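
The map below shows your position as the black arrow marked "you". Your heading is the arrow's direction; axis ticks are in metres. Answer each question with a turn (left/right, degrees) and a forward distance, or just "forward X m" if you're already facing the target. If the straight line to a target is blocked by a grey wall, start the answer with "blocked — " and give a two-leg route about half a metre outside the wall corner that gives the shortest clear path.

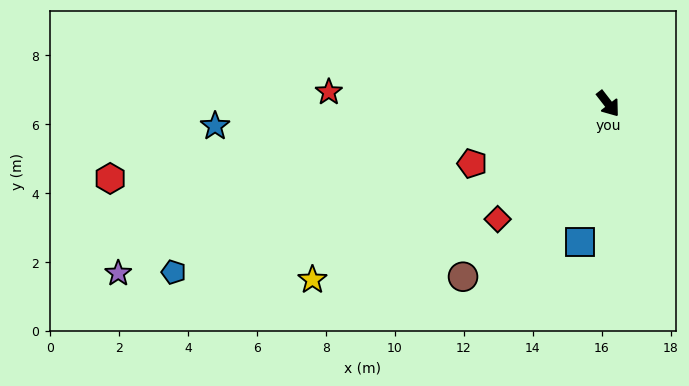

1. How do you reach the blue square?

turn right 49°, forward 4.1 m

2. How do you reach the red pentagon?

turn right 104°, forward 4.3 m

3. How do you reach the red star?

turn right 130°, forward 8.1 m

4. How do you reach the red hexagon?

turn right 119°, forward 14.6 m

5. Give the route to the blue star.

turn right 125°, forward 11.4 m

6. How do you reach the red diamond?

turn right 82°, forward 4.6 m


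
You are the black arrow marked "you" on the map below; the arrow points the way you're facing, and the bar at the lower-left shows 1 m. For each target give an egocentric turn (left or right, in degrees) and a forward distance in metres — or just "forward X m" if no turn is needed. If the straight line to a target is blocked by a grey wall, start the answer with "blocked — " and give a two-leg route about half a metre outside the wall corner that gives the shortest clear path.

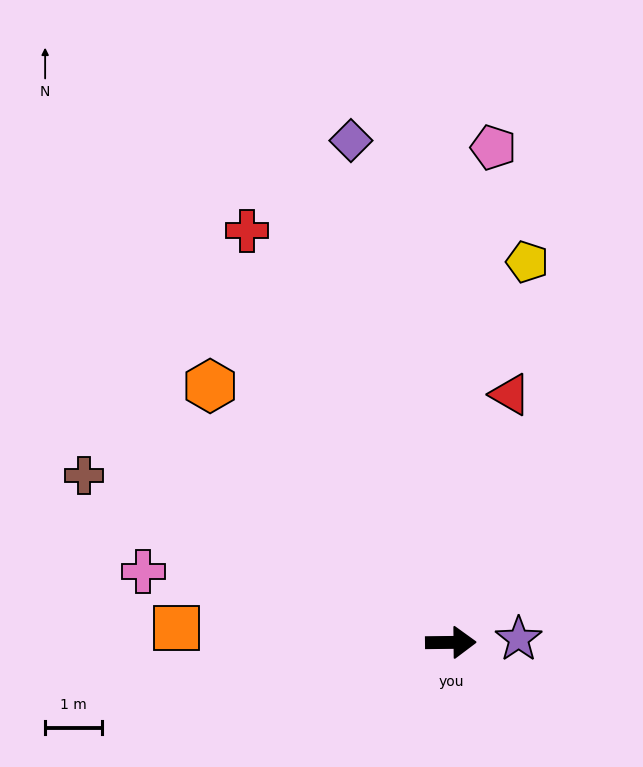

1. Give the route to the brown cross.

turn left 155°, forward 7.1 m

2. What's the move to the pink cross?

turn left 166°, forward 5.6 m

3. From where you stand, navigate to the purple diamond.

turn left 101°, forward 9.0 m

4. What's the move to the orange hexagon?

turn left 133°, forward 6.2 m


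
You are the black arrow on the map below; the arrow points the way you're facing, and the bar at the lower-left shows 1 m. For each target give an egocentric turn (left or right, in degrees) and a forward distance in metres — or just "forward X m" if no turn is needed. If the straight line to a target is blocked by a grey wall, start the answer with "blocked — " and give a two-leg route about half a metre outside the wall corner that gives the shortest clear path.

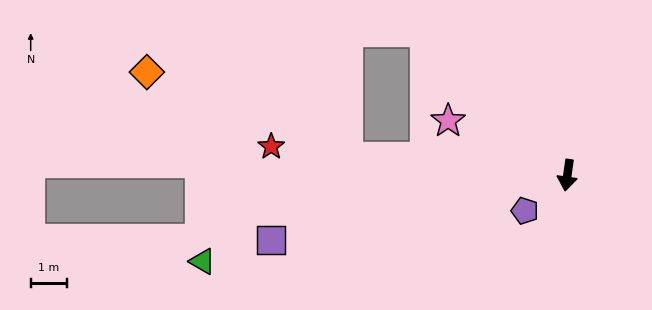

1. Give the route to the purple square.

turn right 70°, forward 8.3 m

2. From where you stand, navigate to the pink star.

turn right 106°, forward 3.6 m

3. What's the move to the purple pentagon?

turn right 42°, forward 1.5 m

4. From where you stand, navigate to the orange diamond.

blocked — turn right 87°, forward 6.0 m, then turn right 18°, forward 6.0 m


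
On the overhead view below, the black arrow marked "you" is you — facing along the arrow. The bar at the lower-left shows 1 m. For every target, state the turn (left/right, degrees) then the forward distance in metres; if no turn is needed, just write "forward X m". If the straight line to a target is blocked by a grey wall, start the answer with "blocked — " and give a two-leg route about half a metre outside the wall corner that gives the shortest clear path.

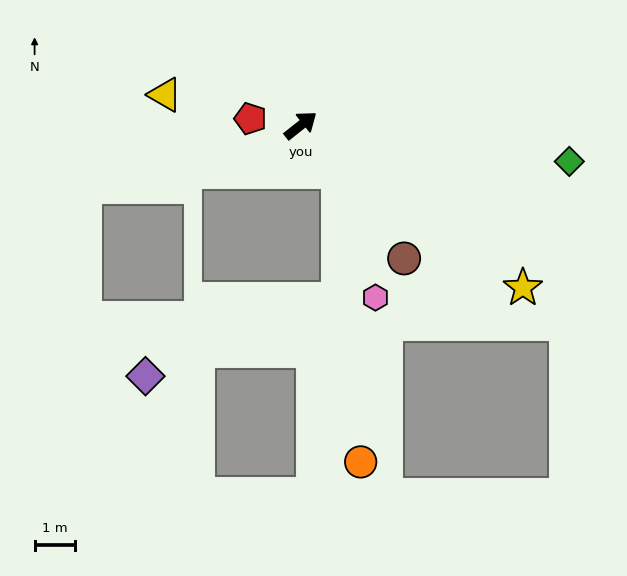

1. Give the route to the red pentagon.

turn left 134°, forward 1.3 m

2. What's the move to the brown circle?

turn right 91°, forward 4.2 m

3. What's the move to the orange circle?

blocked — turn right 90°, forward 1.5 m, then turn right 34°, forward 7.3 m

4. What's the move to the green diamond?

turn right 46°, forward 6.8 m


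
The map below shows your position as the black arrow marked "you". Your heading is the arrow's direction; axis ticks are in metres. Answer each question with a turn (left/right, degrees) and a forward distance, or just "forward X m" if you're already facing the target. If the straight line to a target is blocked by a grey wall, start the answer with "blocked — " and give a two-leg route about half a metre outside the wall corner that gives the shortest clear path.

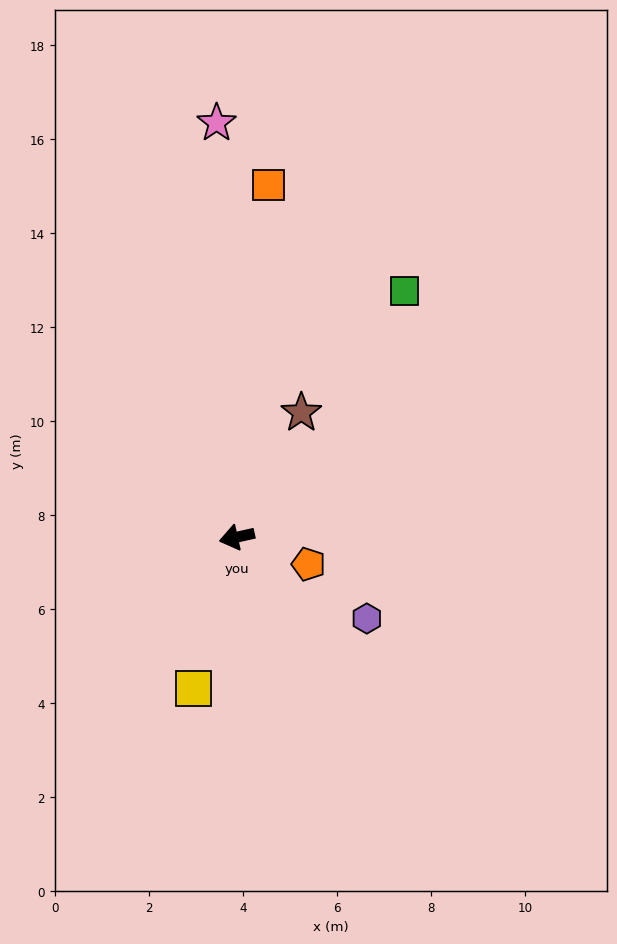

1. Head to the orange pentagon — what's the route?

turn left 147°, forward 1.6 m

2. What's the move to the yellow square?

turn left 62°, forward 3.3 m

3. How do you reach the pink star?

turn right 100°, forward 8.8 m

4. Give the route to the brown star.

turn right 130°, forward 3.0 m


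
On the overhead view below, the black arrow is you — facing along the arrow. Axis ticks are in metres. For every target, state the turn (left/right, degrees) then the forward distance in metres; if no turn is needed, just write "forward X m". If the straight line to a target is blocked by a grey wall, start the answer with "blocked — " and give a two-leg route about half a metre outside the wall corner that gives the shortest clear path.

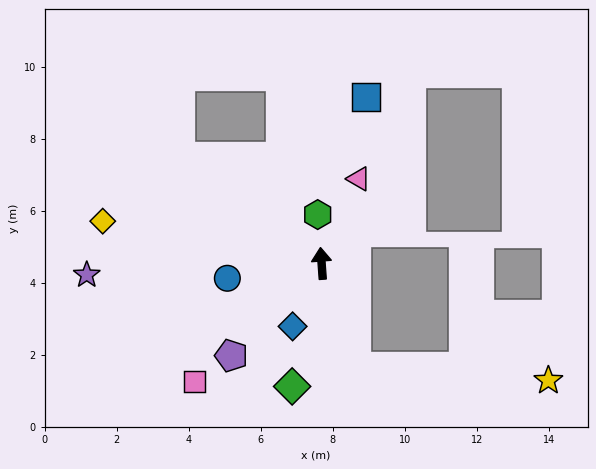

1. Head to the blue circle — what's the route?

turn left 95°, forward 2.6 m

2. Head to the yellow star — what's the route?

blocked — turn right 166°, forward 3.0 m, then turn left 68°, forward 5.4 m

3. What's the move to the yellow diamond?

turn left 75°, forward 6.2 m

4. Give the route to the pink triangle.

turn right 28°, forward 2.6 m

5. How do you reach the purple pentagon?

turn left 132°, forward 3.6 m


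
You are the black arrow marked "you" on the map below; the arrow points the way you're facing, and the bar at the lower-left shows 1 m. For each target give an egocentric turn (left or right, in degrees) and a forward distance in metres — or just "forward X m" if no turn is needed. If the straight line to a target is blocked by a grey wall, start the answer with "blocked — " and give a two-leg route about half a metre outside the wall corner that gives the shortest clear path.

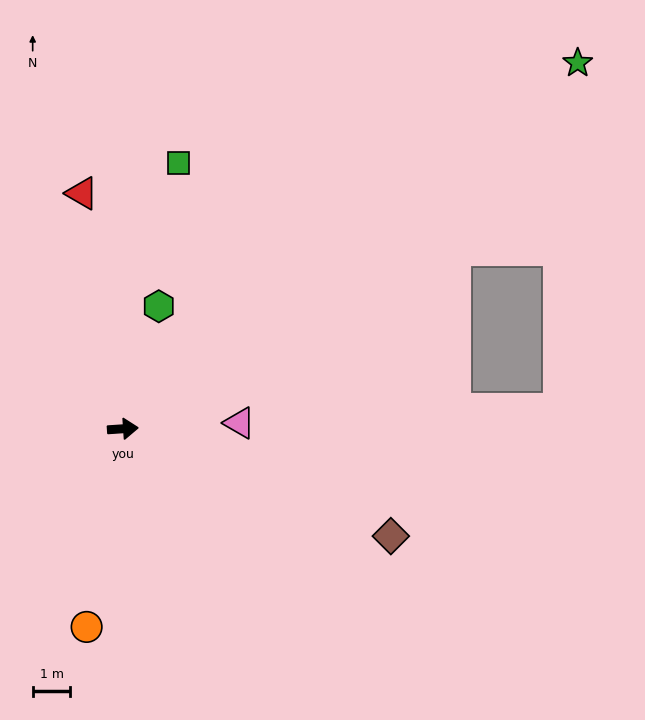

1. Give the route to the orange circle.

turn right 104°, forward 5.3 m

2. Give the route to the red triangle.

turn left 96°, forward 6.3 m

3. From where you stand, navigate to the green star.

turn left 35°, forward 15.4 m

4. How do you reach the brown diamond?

turn right 26°, forward 7.6 m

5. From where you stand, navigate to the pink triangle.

forward 3.1 m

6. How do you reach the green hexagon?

turn left 70°, forward 3.4 m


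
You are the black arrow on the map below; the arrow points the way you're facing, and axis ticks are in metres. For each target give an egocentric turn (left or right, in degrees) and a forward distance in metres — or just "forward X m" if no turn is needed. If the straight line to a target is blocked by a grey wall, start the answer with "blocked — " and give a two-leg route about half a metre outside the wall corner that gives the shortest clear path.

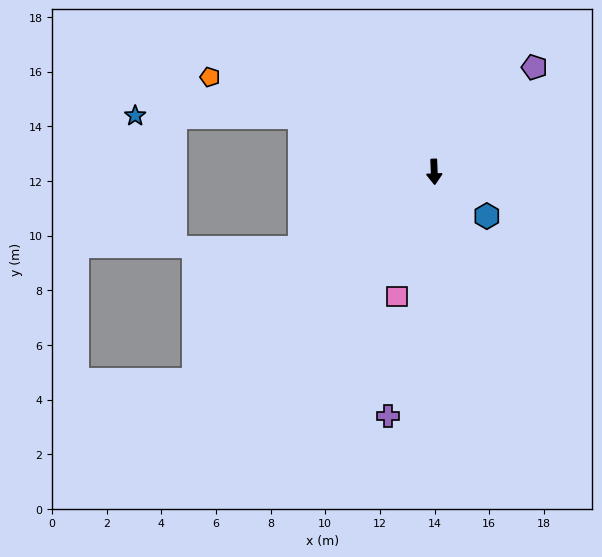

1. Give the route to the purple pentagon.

turn left 134°, forward 5.3 m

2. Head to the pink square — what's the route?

turn right 19°, forward 4.8 m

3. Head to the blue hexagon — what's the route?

turn left 48°, forward 2.5 m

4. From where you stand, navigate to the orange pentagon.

turn right 115°, forward 8.9 m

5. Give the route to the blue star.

blocked — turn right 114°, forward 5.3 m, then turn left 21°, forward 6.0 m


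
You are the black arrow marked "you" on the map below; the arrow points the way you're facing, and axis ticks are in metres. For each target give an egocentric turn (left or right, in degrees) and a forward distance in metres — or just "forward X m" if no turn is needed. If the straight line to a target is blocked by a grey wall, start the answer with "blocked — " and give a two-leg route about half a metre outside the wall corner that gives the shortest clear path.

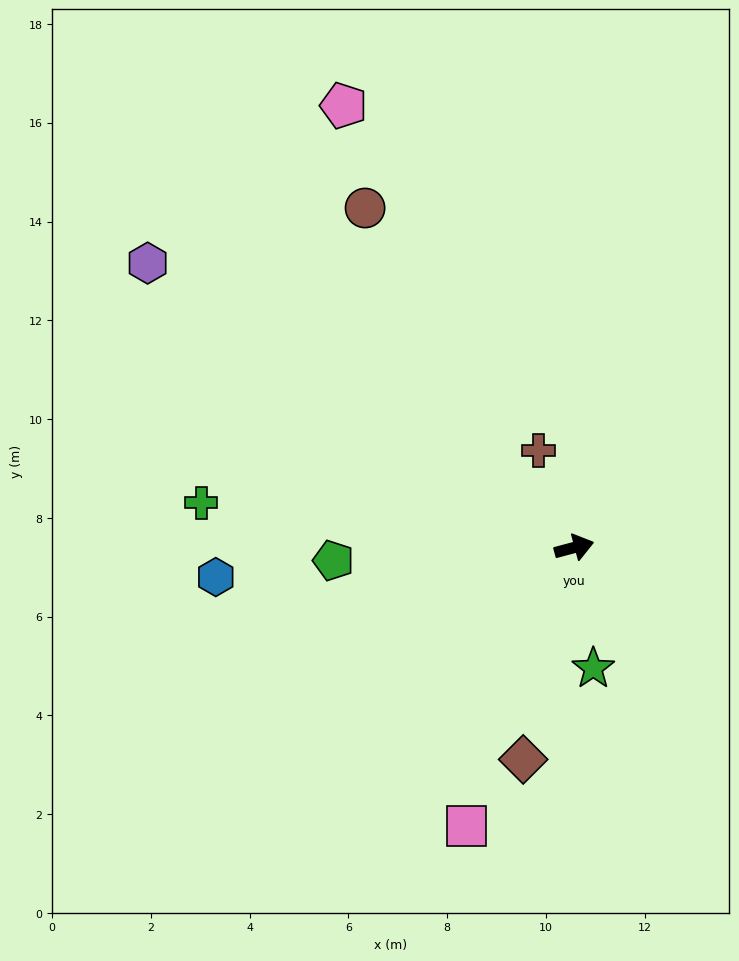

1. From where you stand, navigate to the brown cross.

turn left 95°, forward 2.1 m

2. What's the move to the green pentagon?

turn left 168°, forward 4.9 m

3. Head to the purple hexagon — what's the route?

turn left 131°, forward 10.4 m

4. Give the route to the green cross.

turn left 158°, forward 7.6 m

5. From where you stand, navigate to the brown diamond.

turn right 119°, forward 4.4 m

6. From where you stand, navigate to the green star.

turn right 96°, forward 2.5 m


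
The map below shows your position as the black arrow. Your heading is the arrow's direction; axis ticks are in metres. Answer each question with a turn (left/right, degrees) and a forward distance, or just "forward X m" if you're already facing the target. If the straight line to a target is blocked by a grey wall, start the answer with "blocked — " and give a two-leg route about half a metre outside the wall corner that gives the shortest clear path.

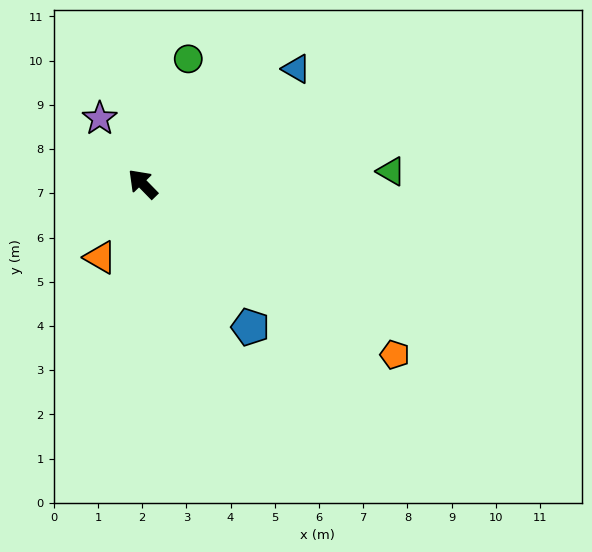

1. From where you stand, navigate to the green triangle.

turn right 131°, forward 5.6 m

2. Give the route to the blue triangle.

turn right 98°, forward 4.3 m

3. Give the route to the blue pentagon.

turn left 173°, forward 4.1 m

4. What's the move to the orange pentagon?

turn right 168°, forward 6.9 m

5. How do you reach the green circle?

turn right 64°, forward 3.0 m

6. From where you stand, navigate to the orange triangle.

turn left 106°, forward 1.9 m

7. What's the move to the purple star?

turn right 11°, forward 1.8 m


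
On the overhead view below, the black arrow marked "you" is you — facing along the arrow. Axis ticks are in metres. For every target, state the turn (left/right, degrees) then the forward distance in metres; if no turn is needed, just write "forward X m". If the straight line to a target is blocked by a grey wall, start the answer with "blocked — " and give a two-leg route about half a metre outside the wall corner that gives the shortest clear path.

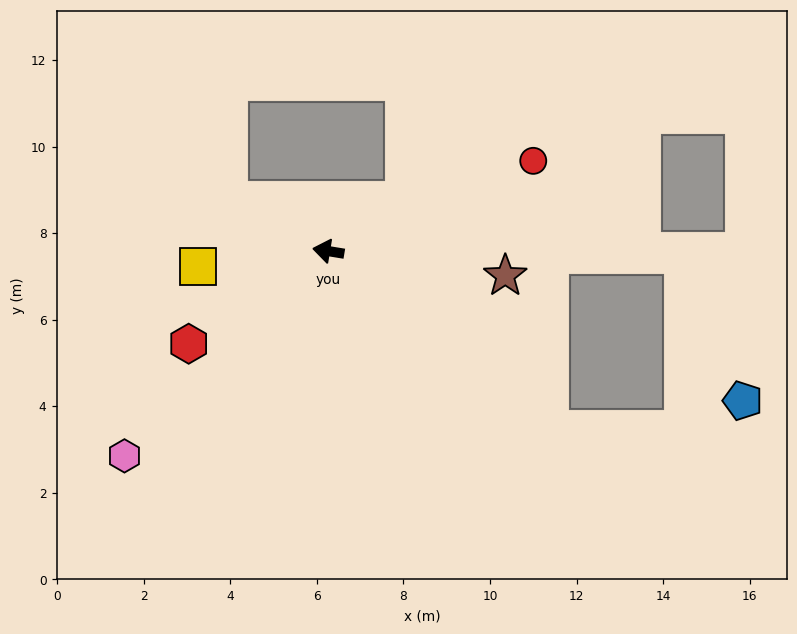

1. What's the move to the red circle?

turn right 147°, forward 5.2 m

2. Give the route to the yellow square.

turn left 16°, forward 3.0 m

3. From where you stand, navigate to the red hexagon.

turn left 43°, forward 3.9 m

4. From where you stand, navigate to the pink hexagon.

turn left 54°, forward 6.7 m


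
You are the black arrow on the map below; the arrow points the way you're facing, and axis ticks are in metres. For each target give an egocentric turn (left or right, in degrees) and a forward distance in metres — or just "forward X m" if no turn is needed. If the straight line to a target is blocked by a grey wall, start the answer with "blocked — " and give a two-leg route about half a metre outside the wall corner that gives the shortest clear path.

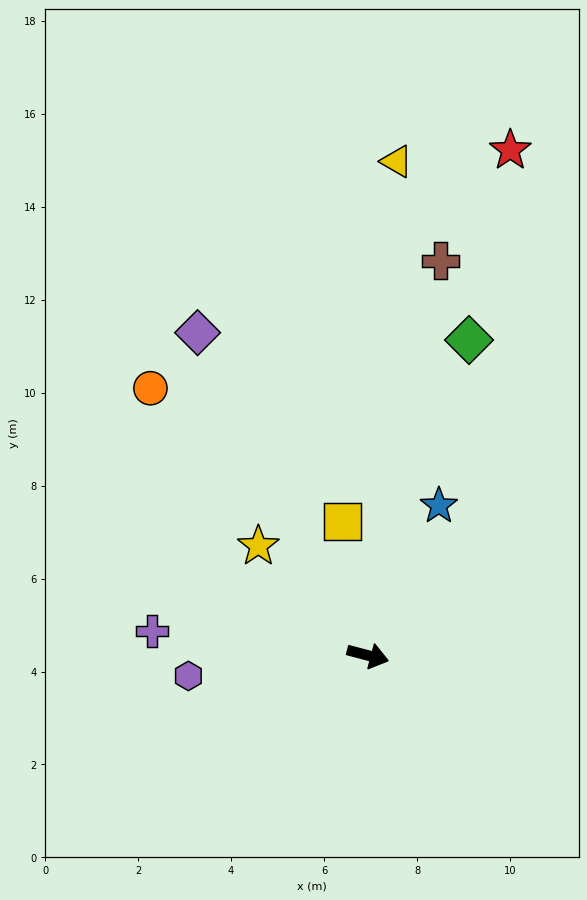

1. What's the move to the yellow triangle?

turn left 101°, forward 10.6 m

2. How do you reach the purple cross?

turn right 172°, forward 4.7 m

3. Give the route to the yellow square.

turn left 116°, forward 2.9 m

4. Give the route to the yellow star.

turn left 150°, forward 3.3 m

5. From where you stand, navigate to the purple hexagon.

turn right 159°, forward 3.9 m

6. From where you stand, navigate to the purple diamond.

turn left 133°, forward 7.9 m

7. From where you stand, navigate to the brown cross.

turn left 94°, forward 8.6 m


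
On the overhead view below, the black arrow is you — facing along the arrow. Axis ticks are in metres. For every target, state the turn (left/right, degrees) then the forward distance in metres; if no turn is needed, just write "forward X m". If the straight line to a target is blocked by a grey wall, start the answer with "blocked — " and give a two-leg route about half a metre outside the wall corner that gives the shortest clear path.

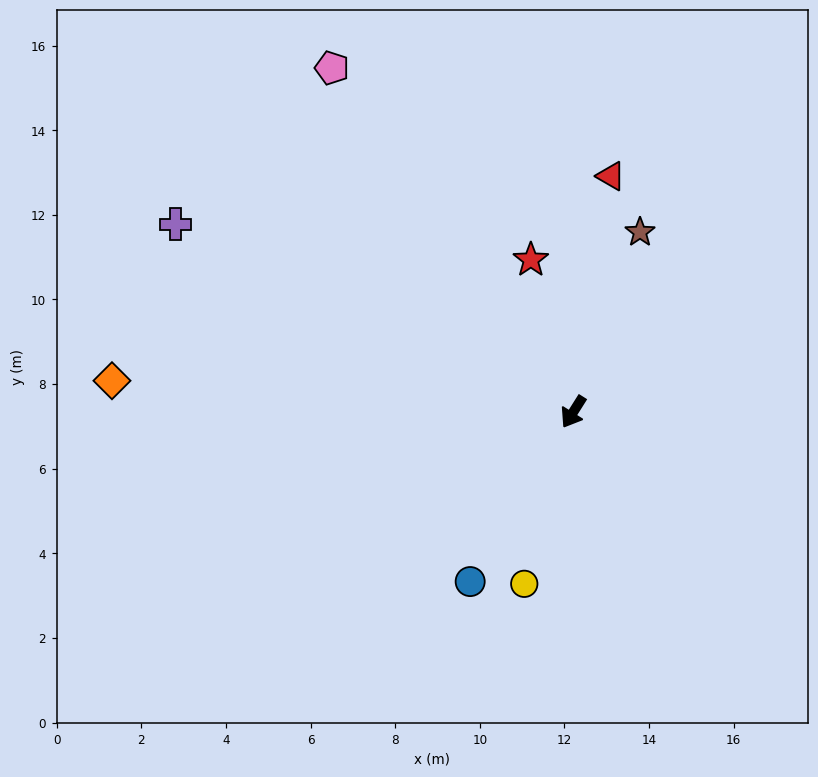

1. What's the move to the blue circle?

forward 4.7 m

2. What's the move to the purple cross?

turn right 83°, forward 10.4 m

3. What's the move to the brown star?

turn right 168°, forward 4.5 m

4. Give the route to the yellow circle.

turn left 16°, forward 4.2 m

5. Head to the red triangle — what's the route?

turn right 157°, forward 5.6 m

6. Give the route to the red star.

turn right 132°, forward 3.7 m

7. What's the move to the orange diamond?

turn right 62°, forward 10.9 m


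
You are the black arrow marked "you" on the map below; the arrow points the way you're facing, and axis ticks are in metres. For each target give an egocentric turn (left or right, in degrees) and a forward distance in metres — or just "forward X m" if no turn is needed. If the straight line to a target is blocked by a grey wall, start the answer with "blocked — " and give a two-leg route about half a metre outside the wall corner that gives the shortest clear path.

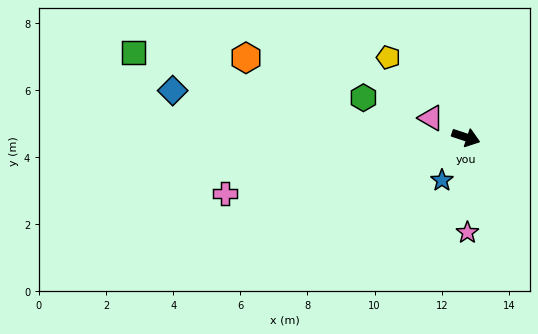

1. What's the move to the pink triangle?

turn left 169°, forward 1.2 m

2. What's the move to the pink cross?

turn right 148°, forward 7.4 m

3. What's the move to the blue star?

turn right 101°, forward 1.5 m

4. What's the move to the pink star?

turn right 71°, forward 2.8 m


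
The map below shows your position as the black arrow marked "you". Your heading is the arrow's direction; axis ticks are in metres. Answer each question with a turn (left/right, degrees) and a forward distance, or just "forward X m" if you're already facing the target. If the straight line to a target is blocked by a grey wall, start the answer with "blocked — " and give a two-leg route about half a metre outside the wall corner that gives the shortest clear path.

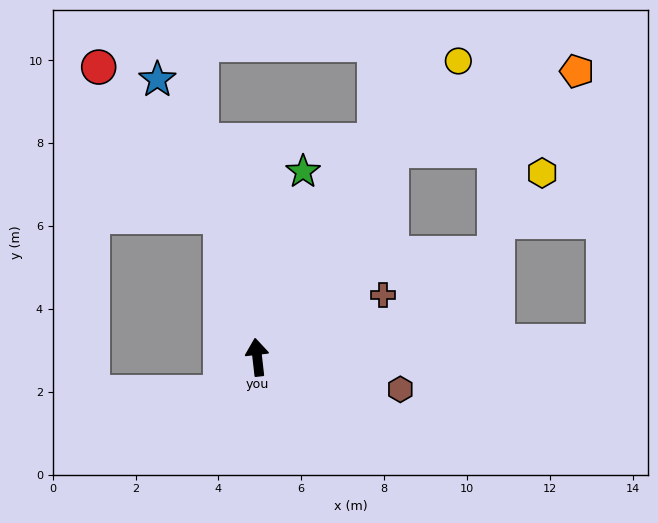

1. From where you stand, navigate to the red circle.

blocked — turn left 8°, forward 3.5 m, then turn left 25°, forward 4.7 m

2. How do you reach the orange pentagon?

blocked — turn right 40°, forward 6.0 m, then turn right 33°, forward 4.9 m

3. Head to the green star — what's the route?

turn right 20°, forward 4.6 m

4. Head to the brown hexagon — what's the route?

turn right 109°, forward 3.5 m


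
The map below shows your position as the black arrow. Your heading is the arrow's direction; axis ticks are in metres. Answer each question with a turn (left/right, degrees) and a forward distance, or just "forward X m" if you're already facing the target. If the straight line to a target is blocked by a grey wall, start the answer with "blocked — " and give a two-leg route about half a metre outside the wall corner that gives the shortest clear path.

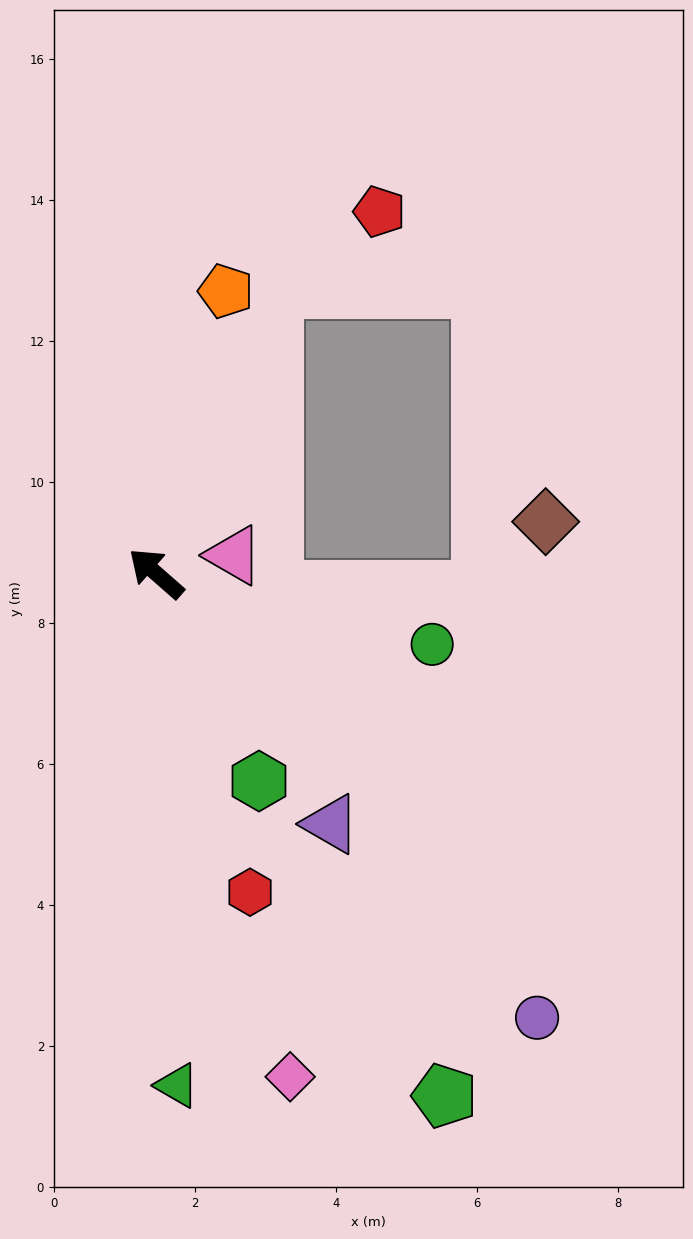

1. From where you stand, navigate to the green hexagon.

turn left 158°, forward 3.3 m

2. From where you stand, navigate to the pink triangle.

turn right 126°, forward 1.1 m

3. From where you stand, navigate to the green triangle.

turn left 134°, forward 7.3 m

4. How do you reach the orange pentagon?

turn right 63°, forward 4.1 m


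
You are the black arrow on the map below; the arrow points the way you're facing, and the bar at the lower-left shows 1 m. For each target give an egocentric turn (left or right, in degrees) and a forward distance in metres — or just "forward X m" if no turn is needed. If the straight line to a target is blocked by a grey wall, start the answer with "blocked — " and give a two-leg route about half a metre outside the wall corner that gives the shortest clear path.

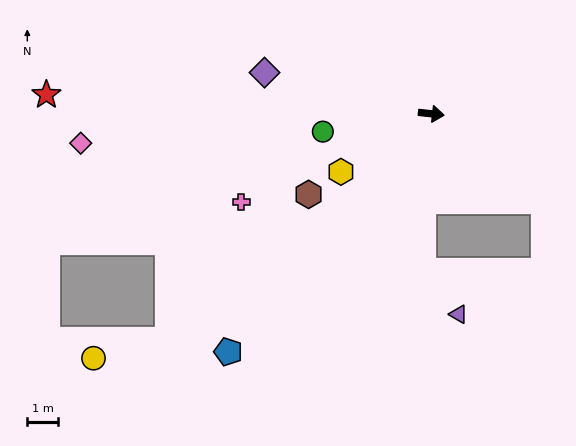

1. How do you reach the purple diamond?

turn left 172°, forward 5.7 m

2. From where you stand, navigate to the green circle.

turn right 164°, forward 3.6 m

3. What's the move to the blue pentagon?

turn right 124°, forward 10.3 m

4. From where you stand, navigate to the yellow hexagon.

turn right 141°, forward 3.5 m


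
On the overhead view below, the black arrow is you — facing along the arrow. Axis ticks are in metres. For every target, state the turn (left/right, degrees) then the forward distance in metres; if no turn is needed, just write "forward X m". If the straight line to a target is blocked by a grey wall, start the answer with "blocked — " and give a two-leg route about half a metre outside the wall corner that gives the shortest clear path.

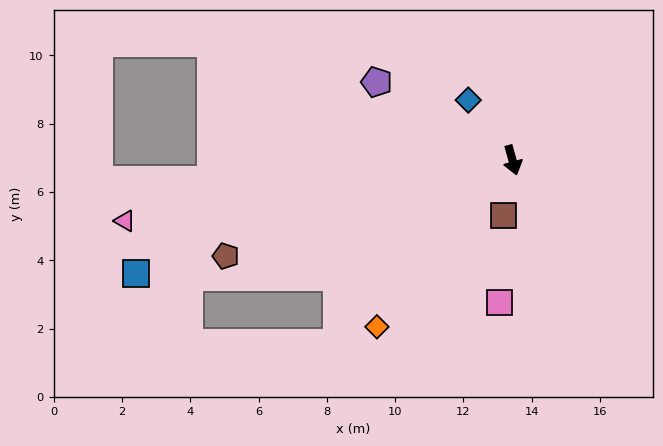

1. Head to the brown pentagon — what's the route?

turn right 87°, forward 8.8 m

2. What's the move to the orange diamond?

turn right 55°, forward 6.3 m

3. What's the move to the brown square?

turn right 25°, forward 1.6 m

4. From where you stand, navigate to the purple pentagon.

turn right 135°, forward 4.6 m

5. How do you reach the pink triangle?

turn right 97°, forward 11.5 m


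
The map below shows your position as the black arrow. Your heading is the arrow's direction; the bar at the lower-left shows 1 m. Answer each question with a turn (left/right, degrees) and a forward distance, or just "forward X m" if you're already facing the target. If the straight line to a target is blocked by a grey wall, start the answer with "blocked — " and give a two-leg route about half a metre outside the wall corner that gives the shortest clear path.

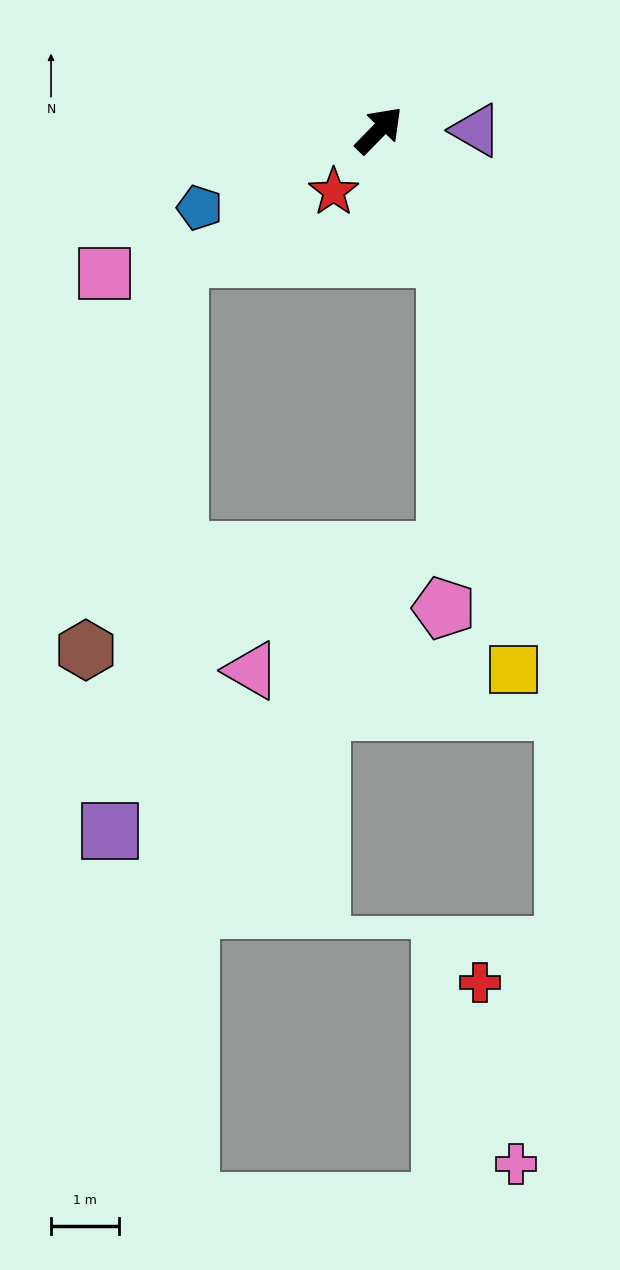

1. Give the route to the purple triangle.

turn right 46°, forward 1.4 m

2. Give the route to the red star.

turn right 172°, forward 1.1 m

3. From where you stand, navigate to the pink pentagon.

blocked — turn right 108°, forward 2.1 m, then turn right 28°, forward 5.1 m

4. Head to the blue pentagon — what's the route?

turn left 158°, forward 2.9 m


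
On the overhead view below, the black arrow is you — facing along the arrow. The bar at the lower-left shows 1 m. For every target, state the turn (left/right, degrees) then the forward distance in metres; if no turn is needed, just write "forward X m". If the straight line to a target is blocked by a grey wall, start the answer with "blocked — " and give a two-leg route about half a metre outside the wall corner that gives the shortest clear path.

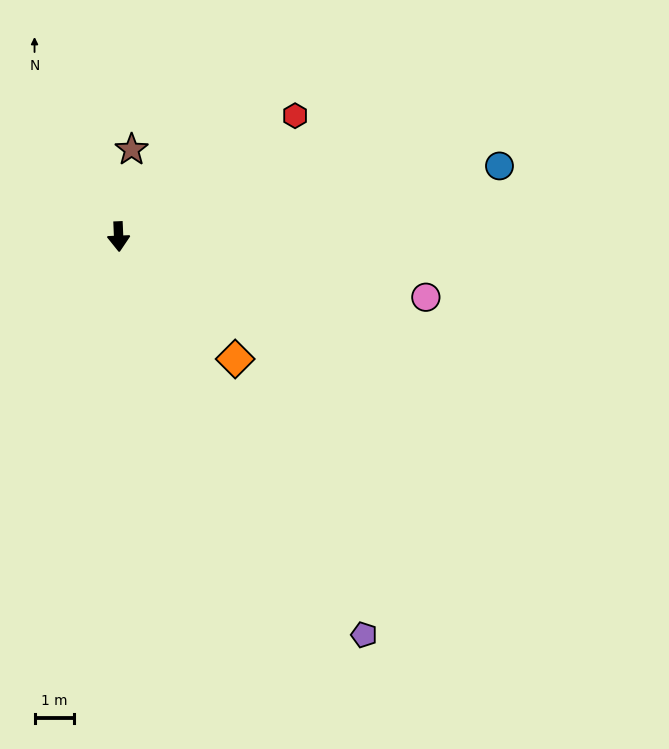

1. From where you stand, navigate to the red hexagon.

turn left 122°, forward 5.5 m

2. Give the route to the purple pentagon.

turn left 29°, forward 11.9 m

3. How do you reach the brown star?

turn left 169°, forward 2.2 m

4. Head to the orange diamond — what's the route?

turn left 41°, forward 4.3 m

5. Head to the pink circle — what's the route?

turn left 76°, forward 8.0 m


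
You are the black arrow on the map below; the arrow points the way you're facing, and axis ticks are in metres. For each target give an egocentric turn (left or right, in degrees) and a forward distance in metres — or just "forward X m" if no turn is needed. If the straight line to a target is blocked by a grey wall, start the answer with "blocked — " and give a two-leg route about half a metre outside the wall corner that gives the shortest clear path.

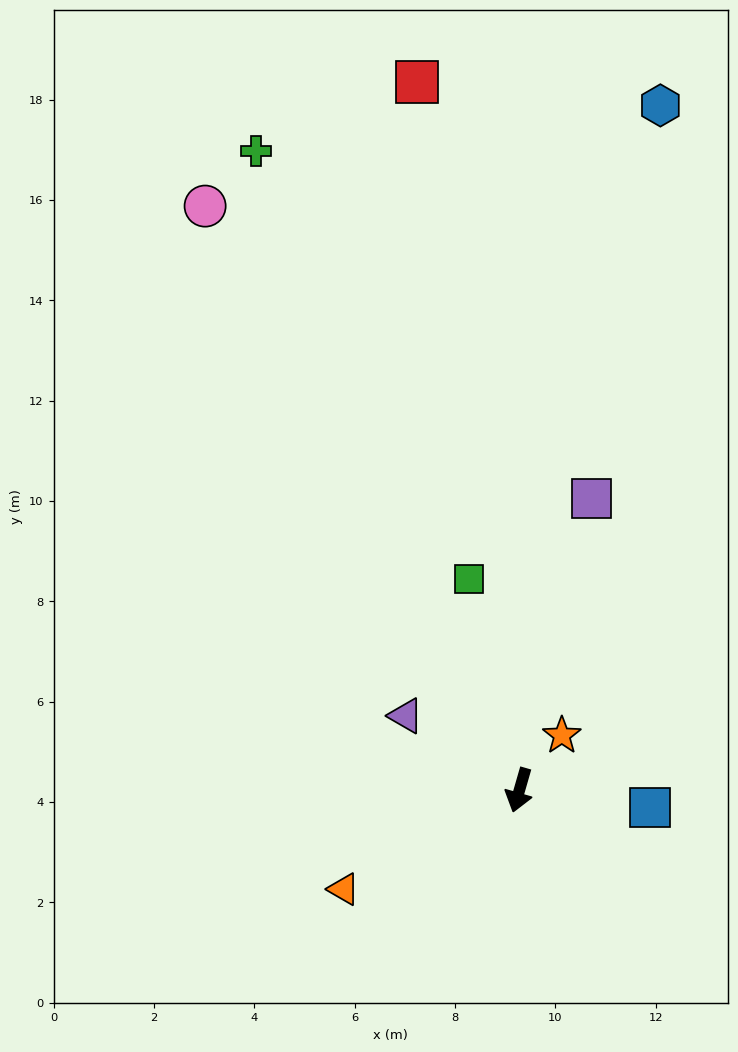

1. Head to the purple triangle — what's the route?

turn right 107°, forward 2.7 m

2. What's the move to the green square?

turn right 150°, forward 4.3 m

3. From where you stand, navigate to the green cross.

turn right 142°, forward 13.8 m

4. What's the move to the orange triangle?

turn right 45°, forward 4.0 m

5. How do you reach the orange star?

turn left 158°, forward 1.4 m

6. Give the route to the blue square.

turn left 99°, forward 2.6 m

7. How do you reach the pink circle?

turn right 136°, forward 13.2 m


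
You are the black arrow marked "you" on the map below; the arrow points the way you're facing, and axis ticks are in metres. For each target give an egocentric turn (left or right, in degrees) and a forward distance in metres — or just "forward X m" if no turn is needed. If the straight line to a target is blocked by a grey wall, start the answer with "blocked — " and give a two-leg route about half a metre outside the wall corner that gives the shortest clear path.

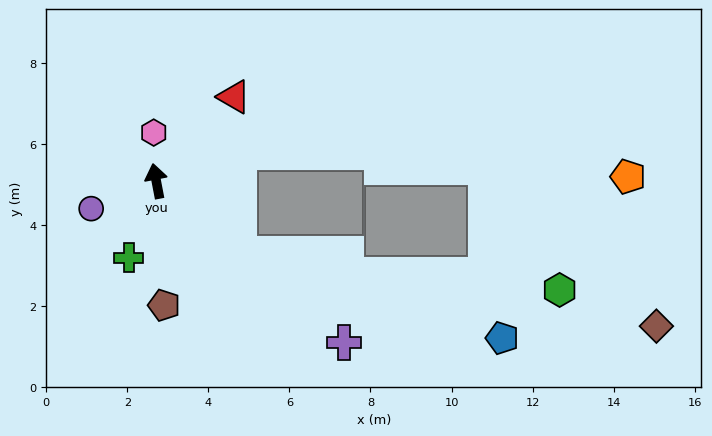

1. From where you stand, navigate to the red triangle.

turn right 54°, forward 2.8 m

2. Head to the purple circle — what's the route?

turn left 102°, forward 1.7 m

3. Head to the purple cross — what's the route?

turn right 142°, forward 6.1 m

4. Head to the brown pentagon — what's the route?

turn left 173°, forward 3.1 m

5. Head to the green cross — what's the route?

turn left 149°, forward 2.0 m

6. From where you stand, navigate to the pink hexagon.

turn right 8°, forward 1.2 m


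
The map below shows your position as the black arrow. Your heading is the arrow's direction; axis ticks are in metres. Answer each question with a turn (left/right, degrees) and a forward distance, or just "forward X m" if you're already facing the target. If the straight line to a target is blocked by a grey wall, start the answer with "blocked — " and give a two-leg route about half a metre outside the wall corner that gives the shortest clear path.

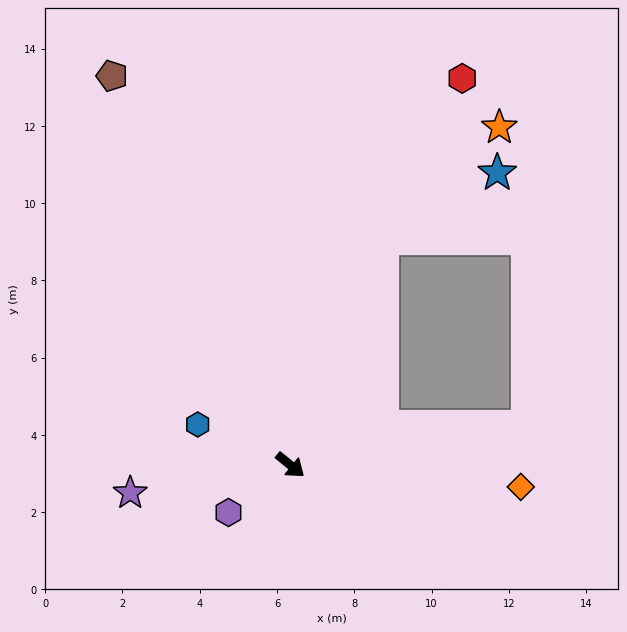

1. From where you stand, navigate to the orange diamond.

turn left 34°, forward 6.0 m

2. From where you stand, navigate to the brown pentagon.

turn left 154°, forward 11.1 m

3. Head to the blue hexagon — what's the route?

turn right 164°, forward 2.6 m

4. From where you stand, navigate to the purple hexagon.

turn right 103°, forward 2.0 m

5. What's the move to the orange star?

blocked — turn left 107°, forward 6.3 m, then turn right 24°, forward 4.2 m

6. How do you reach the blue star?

blocked — turn left 107°, forward 6.3 m, then turn right 38°, forward 3.4 m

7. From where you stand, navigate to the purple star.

turn right 131°, forward 4.2 m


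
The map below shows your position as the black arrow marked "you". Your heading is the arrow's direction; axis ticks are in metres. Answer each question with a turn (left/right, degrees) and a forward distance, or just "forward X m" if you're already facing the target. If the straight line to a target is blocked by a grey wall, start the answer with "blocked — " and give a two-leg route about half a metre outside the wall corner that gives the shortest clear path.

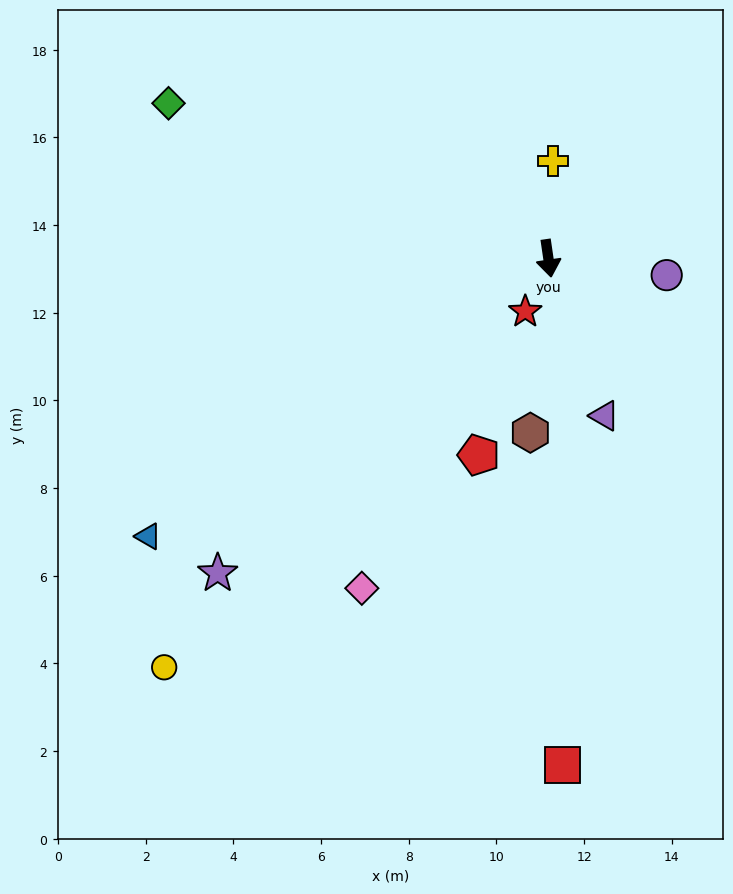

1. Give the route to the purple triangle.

turn left 11°, forward 3.8 m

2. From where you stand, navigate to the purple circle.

turn left 74°, forward 2.7 m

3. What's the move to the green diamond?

turn right 121°, forward 9.4 m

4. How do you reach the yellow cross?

turn left 169°, forward 2.2 m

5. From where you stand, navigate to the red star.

turn right 32°, forward 1.3 m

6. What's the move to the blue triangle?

turn right 64°, forward 11.1 m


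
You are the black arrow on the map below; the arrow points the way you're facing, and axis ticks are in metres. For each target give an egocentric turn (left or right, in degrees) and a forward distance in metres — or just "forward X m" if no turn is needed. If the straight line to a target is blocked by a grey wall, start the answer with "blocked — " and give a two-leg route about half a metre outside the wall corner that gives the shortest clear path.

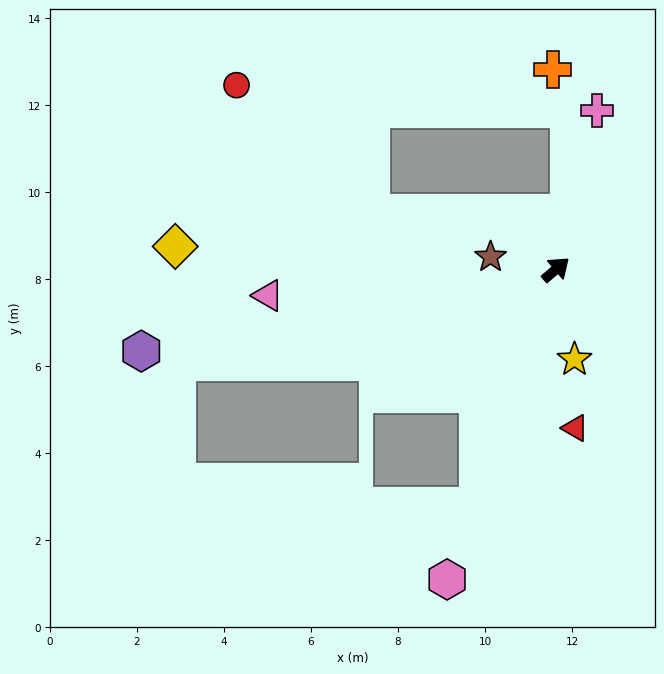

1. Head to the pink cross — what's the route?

turn left 35°, forward 3.8 m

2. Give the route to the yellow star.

turn right 119°, forward 2.1 m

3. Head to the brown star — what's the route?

turn left 129°, forward 1.5 m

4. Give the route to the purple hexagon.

turn left 151°, forward 9.7 m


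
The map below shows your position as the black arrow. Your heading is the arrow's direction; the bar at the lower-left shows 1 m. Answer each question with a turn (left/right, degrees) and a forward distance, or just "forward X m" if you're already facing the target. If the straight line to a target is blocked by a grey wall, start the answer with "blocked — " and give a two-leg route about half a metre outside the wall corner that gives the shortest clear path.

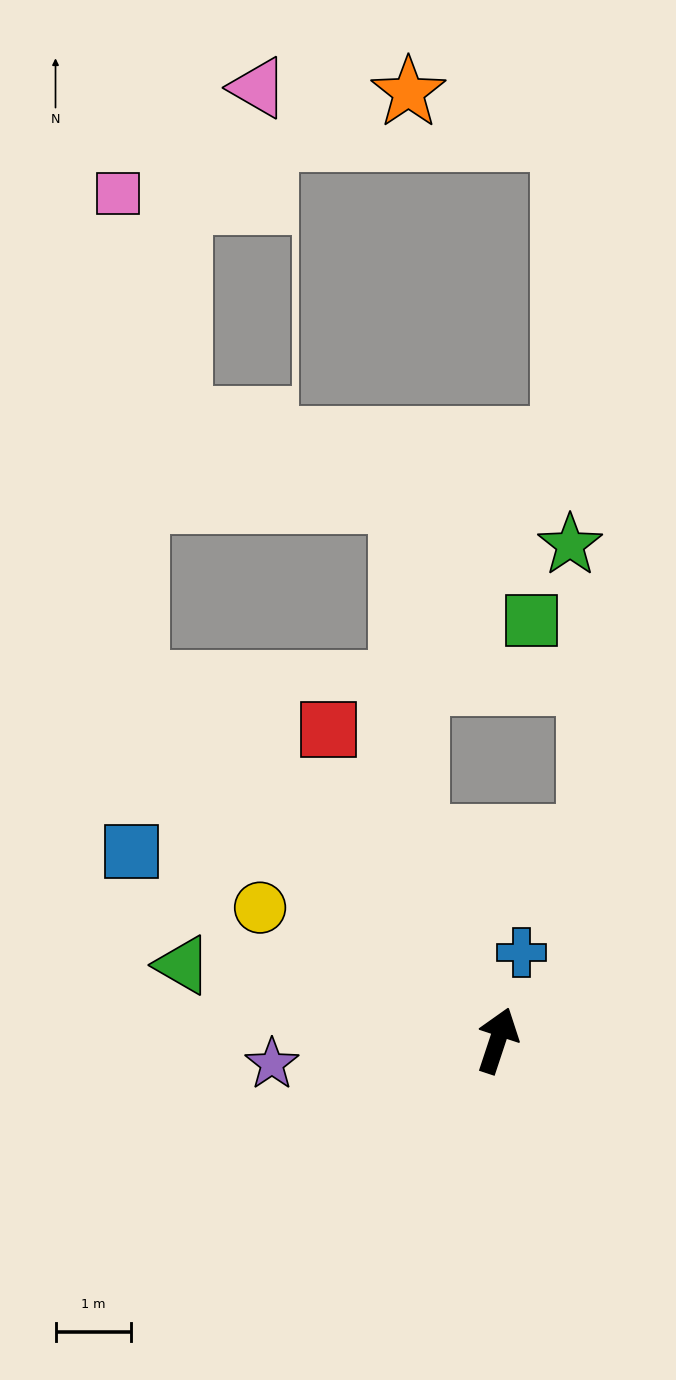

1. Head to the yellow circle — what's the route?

turn left 79°, forward 3.6 m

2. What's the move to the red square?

turn left 47°, forward 4.7 m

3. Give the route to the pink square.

blocked — turn left 64°, forward 6.7 m, then turn right 44°, forward 6.5 m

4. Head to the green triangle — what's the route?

turn left 95°, forward 4.3 m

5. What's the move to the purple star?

turn left 114°, forward 3.0 m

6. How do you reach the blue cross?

turn left 3°, forward 1.2 m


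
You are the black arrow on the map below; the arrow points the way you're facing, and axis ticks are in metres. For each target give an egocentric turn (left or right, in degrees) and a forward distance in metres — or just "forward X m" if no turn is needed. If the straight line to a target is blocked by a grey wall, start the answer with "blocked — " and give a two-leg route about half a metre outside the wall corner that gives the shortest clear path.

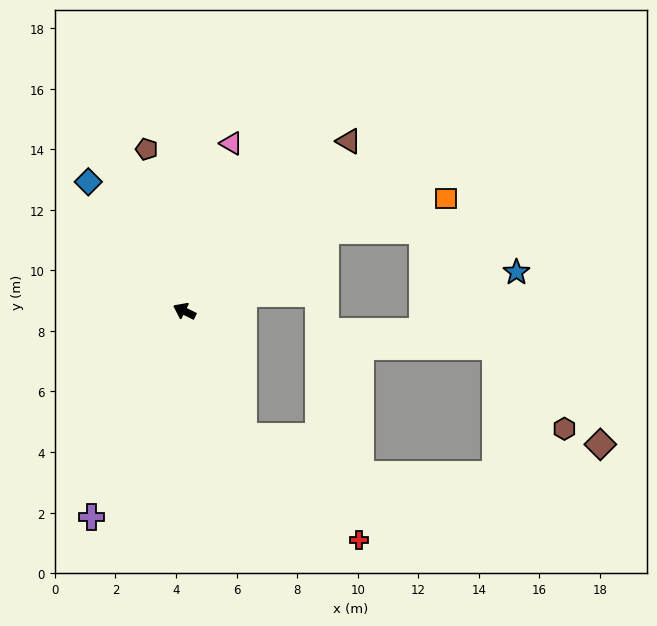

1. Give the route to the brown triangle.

turn right 108°, forward 7.8 m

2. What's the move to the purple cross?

turn left 92°, forward 7.5 m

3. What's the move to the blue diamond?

turn right 27°, forward 5.3 m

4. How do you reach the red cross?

blocked — turn left 142°, forward 4.6 m, then turn left 22°, forward 5.1 m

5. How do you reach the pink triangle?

turn right 79°, forward 5.8 m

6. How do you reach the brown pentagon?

turn right 51°, forward 5.5 m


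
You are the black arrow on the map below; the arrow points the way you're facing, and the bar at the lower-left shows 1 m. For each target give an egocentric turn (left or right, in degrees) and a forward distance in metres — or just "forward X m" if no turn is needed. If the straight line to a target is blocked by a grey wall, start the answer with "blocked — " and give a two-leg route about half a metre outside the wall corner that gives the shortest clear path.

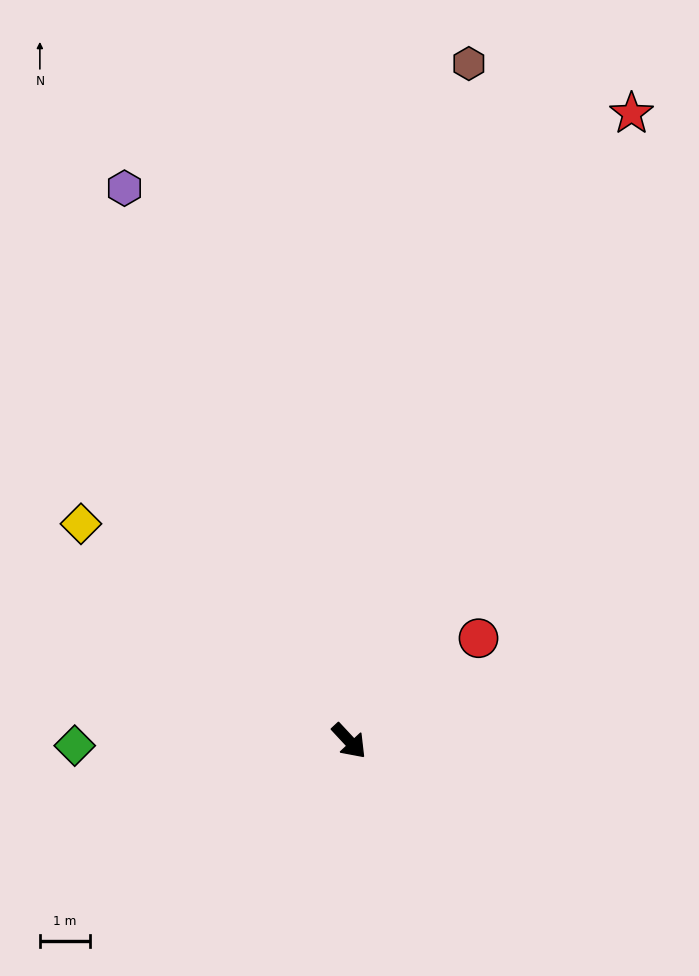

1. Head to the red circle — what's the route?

turn left 86°, forward 3.3 m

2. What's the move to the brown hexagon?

turn left 127°, forward 13.7 m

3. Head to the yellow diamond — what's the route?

turn right 172°, forward 6.9 m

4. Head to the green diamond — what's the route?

turn right 132°, forward 5.5 m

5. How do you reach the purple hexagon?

turn left 159°, forward 11.9 m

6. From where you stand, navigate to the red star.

turn left 113°, forward 13.7 m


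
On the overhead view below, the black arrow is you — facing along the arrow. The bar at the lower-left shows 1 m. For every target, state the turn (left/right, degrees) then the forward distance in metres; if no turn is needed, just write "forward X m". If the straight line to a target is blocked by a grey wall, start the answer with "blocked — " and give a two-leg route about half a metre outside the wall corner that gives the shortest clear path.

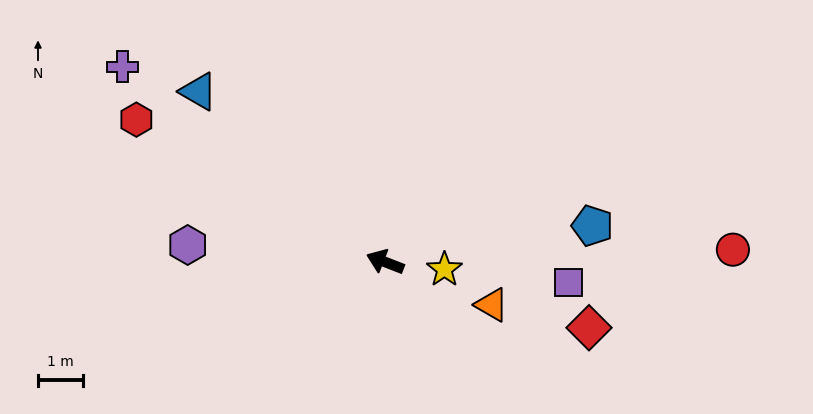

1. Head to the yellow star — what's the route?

turn right 166°, forward 1.3 m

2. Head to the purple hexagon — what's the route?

turn left 16°, forward 4.4 m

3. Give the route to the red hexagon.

turn right 9°, forward 6.4 m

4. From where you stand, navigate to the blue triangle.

turn right 21°, forward 5.6 m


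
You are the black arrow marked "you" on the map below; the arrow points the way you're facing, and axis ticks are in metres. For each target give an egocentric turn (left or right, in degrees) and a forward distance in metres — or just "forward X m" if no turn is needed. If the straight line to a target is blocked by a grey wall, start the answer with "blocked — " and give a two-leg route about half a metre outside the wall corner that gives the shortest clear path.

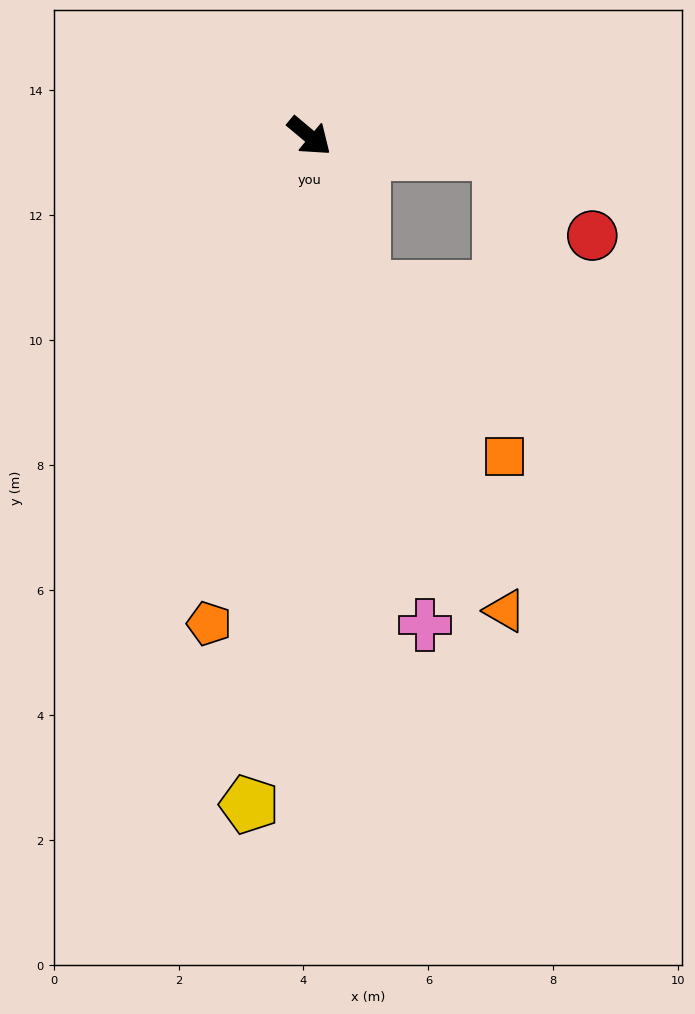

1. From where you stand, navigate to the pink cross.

turn right 37°, forward 8.0 m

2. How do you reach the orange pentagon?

turn right 62°, forward 8.0 m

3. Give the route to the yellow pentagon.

turn right 55°, forward 10.7 m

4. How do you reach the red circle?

blocked — turn left 35°, forward 3.1 m, then turn right 36°, forward 2.0 m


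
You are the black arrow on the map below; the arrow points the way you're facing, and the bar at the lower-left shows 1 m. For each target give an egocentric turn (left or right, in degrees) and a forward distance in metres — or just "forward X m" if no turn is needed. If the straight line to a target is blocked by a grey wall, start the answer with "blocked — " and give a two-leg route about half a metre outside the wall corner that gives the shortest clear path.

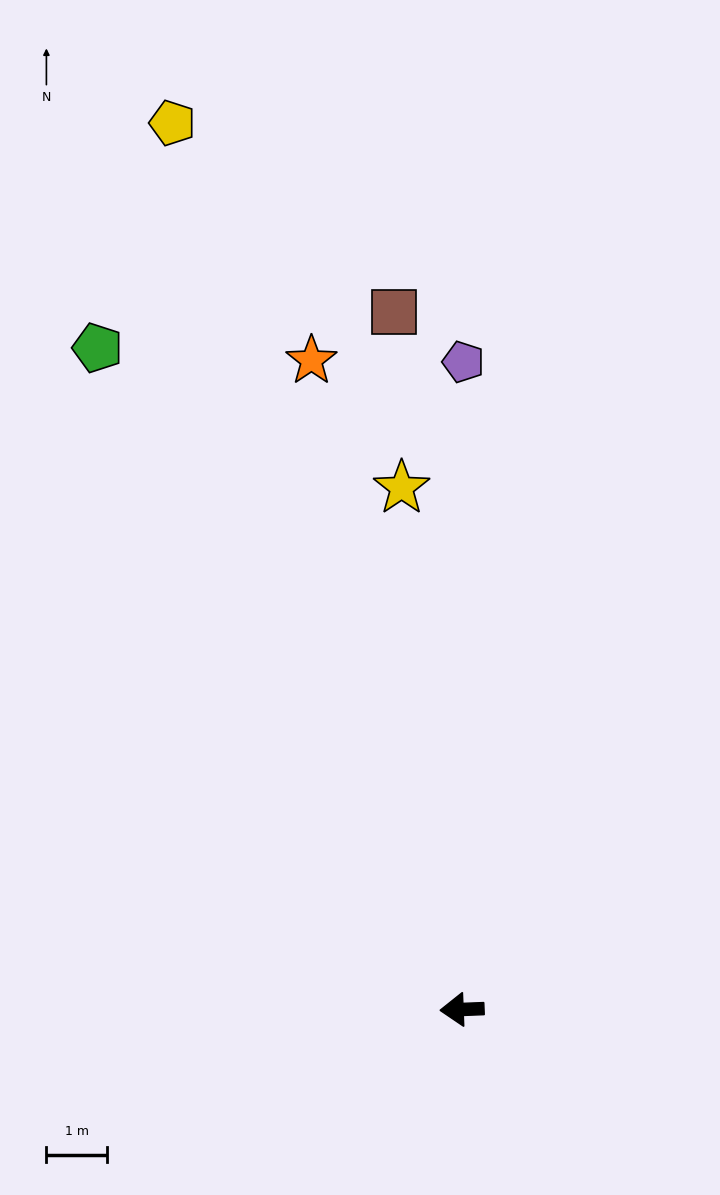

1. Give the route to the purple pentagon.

turn right 92°, forward 10.7 m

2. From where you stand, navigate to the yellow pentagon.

turn right 74°, forward 15.4 m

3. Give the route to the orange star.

turn right 79°, forward 11.0 m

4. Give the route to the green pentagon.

turn right 63°, forward 12.4 m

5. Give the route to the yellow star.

turn right 86°, forward 8.7 m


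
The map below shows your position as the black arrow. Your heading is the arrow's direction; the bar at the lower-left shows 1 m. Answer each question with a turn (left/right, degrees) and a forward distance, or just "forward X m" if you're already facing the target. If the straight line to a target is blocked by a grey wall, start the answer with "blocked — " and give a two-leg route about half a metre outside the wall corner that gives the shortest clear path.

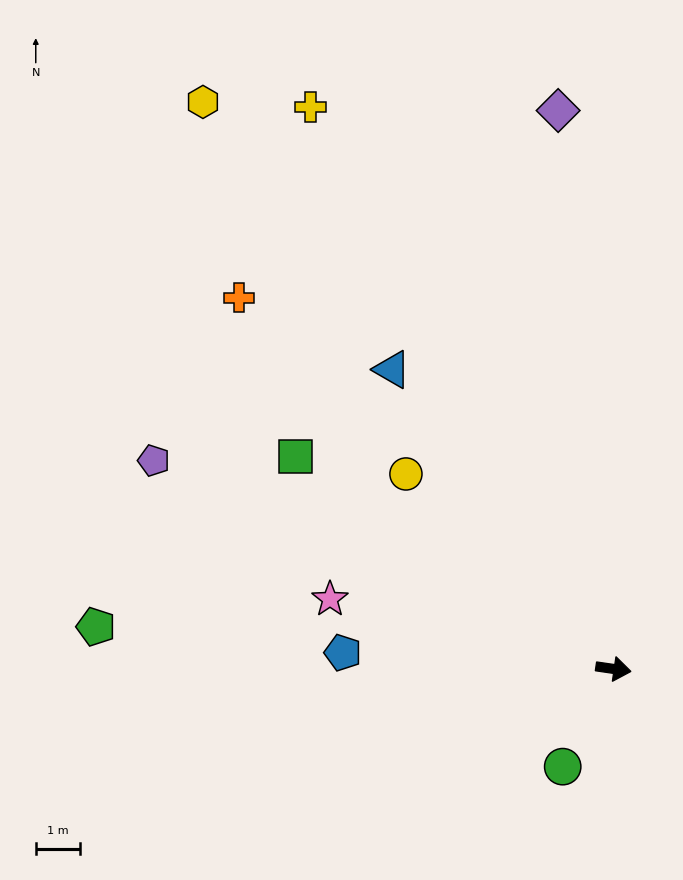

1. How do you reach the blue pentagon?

turn right 175°, forward 6.1 m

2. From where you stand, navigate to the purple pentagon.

turn left 164°, forward 11.3 m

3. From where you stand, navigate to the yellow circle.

turn left 145°, forward 6.4 m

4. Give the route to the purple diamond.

turn left 104°, forward 12.6 m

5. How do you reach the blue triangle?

turn left 135°, forward 8.4 m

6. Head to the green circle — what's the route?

turn right 109°, forward 2.5 m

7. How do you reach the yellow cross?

turn left 127°, forward 14.3 m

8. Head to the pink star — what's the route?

turn left 174°, forward 6.5 m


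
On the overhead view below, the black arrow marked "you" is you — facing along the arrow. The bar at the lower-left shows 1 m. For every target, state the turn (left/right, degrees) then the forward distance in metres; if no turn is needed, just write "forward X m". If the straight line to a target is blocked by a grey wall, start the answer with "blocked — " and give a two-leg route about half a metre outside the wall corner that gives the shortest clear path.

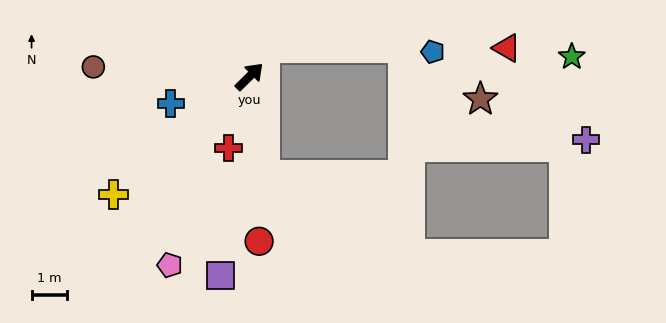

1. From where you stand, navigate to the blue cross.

turn left 154°, forward 2.3 m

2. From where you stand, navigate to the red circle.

turn right 131°, forward 4.6 m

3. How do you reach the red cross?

turn right 151°, forward 2.1 m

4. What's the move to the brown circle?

turn left 132°, forward 4.4 m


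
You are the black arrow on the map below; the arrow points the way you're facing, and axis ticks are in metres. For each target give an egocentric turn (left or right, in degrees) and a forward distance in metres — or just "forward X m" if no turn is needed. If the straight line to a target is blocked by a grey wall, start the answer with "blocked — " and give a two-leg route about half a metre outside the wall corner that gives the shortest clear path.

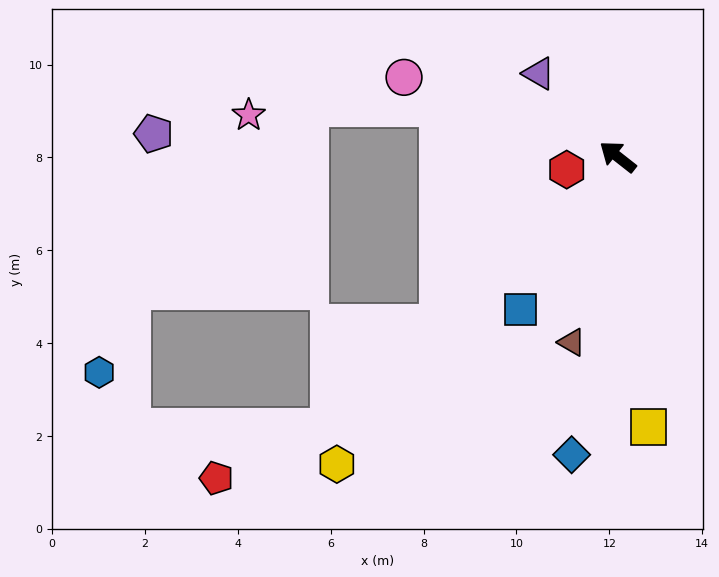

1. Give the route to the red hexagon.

turn left 52°, forward 1.1 m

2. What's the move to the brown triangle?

turn left 114°, forward 4.1 m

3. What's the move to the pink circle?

turn left 18°, forward 4.9 m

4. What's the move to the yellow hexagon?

turn left 86°, forward 9.0 m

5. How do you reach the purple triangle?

turn right 8°, forward 2.5 m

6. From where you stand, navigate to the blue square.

turn left 96°, forward 3.9 m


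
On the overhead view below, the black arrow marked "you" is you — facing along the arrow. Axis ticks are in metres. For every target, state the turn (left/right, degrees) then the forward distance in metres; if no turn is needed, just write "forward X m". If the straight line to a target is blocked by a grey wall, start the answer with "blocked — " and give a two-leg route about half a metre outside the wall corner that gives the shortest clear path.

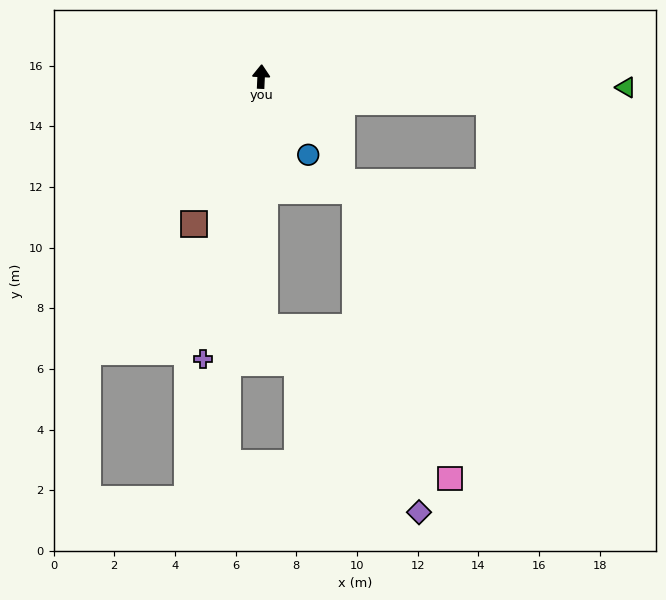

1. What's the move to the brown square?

turn left 158°, forward 5.3 m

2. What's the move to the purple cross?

turn left 171°, forward 9.5 m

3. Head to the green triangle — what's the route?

turn right 89°, forward 12.0 m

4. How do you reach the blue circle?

turn right 146°, forward 3.0 m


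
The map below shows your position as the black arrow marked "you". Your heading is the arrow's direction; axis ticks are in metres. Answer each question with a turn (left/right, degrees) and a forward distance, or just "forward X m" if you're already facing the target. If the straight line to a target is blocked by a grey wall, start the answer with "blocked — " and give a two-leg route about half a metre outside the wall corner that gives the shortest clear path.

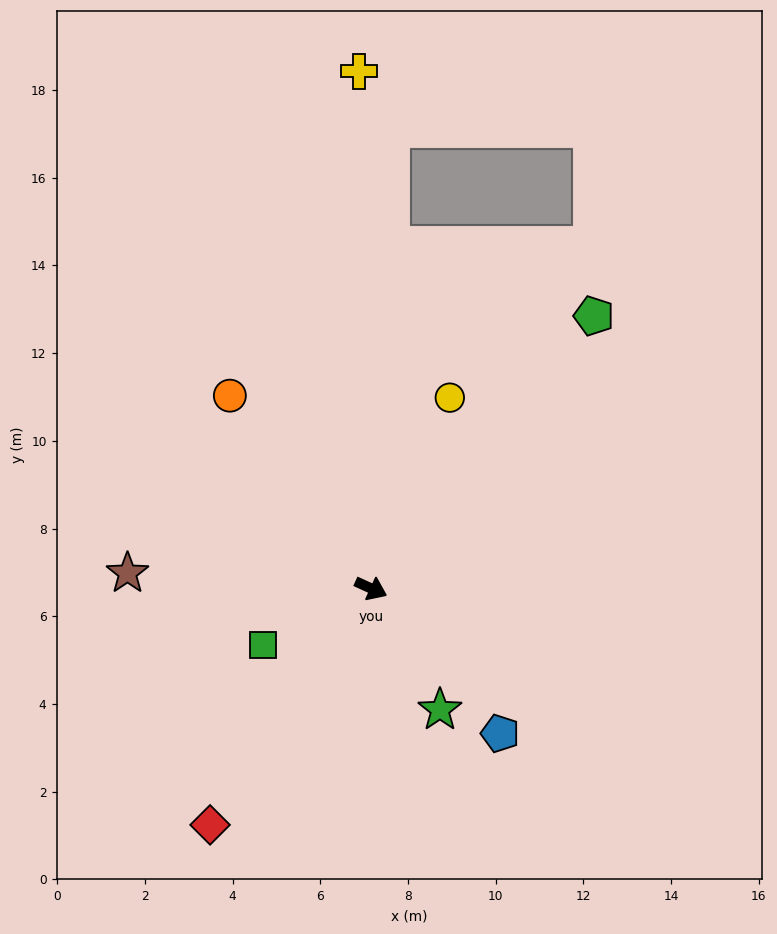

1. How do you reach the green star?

turn right 36°, forward 3.2 m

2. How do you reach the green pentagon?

turn left 75°, forward 8.0 m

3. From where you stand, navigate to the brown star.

turn right 159°, forward 5.6 m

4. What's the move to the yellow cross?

turn left 116°, forward 11.8 m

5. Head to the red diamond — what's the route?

turn right 100°, forward 6.5 m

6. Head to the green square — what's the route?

turn right 128°, forward 2.8 m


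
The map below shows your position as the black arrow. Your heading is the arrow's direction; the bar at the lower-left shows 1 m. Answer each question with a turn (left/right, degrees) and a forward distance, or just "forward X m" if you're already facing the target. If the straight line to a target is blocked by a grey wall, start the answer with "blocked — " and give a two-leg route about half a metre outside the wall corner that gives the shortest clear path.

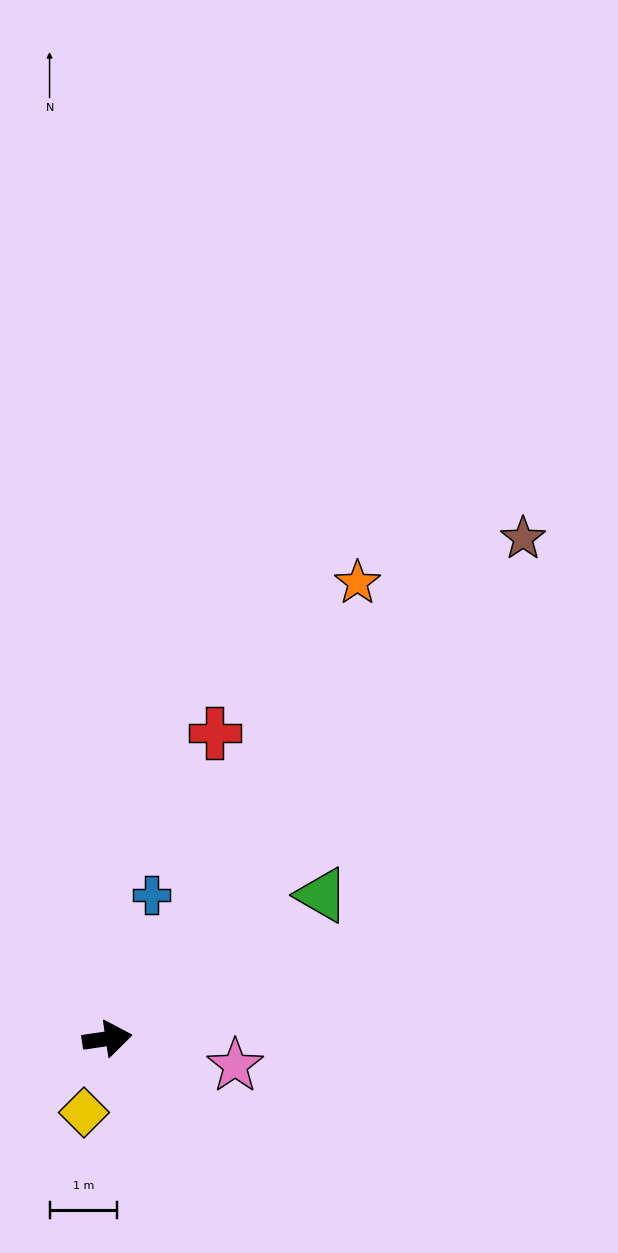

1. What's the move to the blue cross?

turn left 64°, forward 2.2 m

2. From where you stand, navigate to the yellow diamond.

turn right 116°, forward 1.1 m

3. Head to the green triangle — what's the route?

turn left 25°, forward 3.8 m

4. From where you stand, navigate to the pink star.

turn right 20°, forward 1.9 m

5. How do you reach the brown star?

turn left 42°, forward 9.6 m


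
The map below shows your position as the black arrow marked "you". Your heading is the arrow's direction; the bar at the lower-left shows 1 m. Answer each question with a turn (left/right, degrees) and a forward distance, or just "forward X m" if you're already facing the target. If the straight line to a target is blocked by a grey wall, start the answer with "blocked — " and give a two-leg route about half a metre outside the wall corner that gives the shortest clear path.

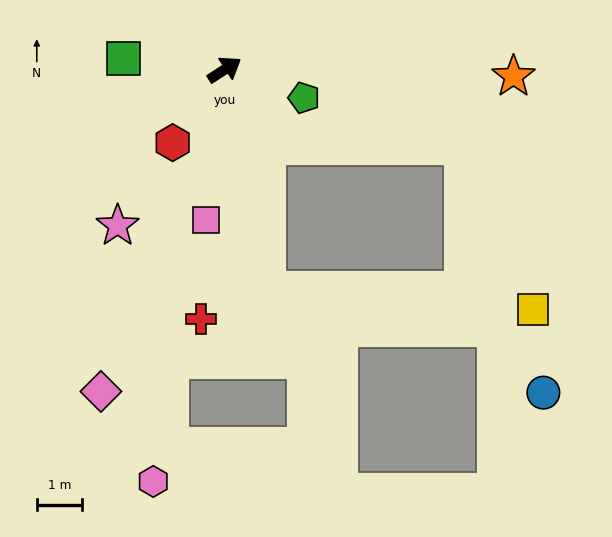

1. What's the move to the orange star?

turn right 34°, forward 6.4 m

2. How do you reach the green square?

turn left 141°, forward 2.3 m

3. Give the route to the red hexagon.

turn right 158°, forward 2.0 m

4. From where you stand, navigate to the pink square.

turn right 130°, forward 3.4 m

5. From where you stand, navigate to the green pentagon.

turn right 52°, forward 1.9 m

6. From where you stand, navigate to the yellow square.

blocked — turn right 112°, forward 5.0 m, then turn left 75°, forward 5.9 m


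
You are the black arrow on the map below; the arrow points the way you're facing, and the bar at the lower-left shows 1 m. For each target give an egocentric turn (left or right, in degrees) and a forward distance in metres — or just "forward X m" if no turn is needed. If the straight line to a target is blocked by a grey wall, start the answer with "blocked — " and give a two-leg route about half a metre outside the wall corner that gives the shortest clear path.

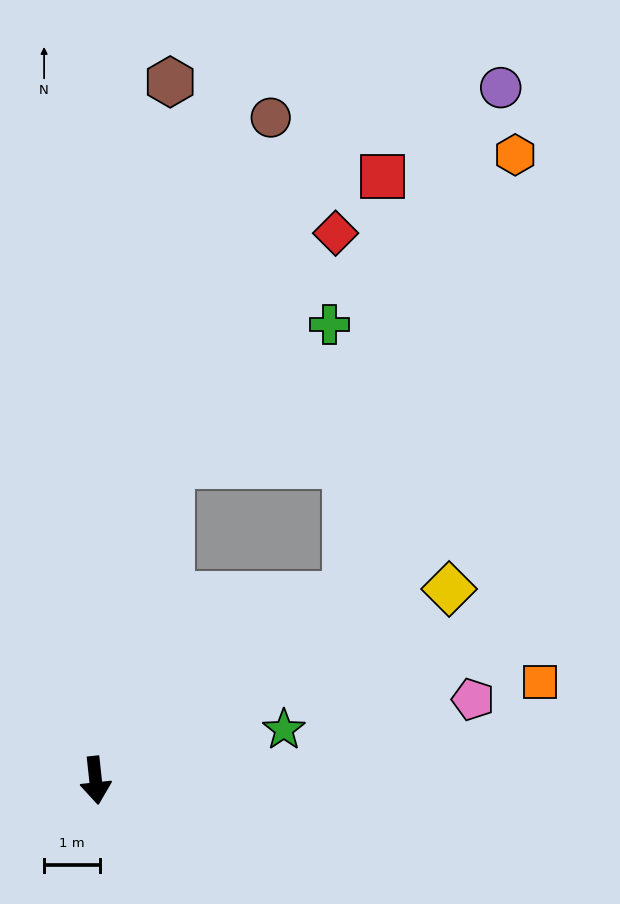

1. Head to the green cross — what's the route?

blocked — turn left 160°, forward 5.8 m, then turn right 35°, forward 3.8 m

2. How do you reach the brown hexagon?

turn left 168°, forward 12.6 m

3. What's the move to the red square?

blocked — turn left 120°, forward 5.6 m, then turn left 49°, forward 7.5 m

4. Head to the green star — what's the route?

turn left 99°, forward 3.5 m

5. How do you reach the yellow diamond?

turn left 112°, forward 7.2 m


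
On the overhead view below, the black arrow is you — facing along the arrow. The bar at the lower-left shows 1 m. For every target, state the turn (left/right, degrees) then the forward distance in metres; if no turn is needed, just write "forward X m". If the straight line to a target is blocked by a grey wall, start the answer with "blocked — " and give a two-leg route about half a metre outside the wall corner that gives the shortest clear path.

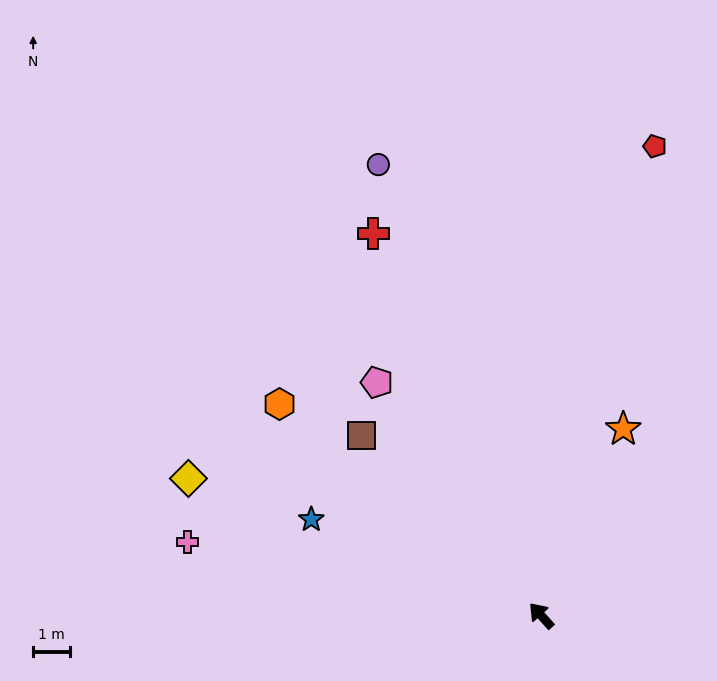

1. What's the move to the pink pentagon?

turn right 7°, forward 7.8 m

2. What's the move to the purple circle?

turn right 22°, forward 13.0 m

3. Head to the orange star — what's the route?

turn right 66°, forward 5.5 m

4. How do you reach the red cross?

turn right 18°, forward 11.3 m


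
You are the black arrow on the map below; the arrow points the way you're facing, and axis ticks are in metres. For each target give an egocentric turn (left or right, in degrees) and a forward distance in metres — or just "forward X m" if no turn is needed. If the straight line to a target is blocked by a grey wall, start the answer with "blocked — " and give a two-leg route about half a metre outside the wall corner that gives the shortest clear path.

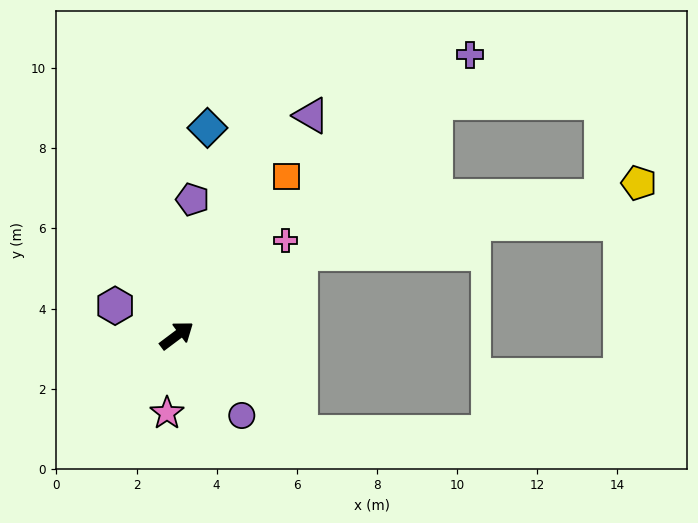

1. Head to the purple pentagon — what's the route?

turn left 46°, forward 3.4 m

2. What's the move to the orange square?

turn left 18°, forward 4.8 m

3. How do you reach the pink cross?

turn left 4°, forward 3.6 m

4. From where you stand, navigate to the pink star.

turn right 134°, forward 2.0 m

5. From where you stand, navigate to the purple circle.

turn right 88°, forward 2.6 m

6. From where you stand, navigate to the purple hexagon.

turn left 117°, forward 1.7 m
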